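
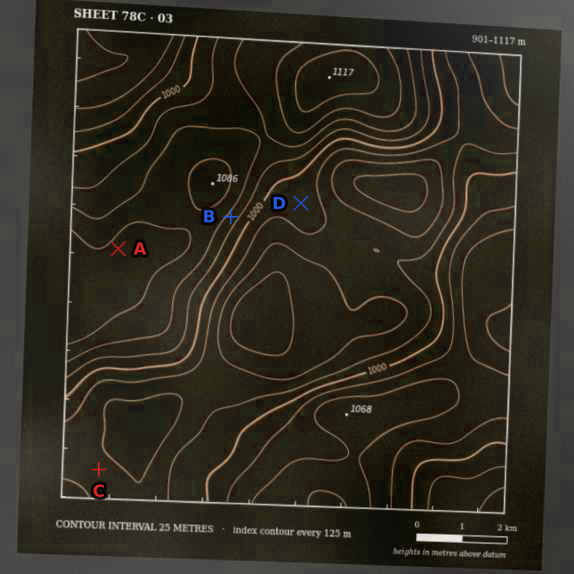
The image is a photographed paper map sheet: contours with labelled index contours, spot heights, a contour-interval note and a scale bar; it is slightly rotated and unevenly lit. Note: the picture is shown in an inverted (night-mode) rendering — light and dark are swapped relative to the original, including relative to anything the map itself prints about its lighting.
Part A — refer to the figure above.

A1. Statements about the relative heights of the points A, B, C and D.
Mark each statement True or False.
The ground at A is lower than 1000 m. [False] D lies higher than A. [False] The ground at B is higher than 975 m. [True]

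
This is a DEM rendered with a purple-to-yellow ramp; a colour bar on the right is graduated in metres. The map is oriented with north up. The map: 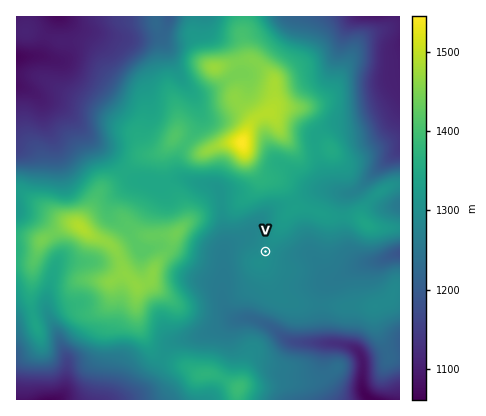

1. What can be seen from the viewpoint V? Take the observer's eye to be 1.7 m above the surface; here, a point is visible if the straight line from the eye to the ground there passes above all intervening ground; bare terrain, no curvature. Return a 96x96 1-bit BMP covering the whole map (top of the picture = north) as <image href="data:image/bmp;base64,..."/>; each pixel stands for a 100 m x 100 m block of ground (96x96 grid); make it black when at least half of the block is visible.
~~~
<image width="96" height="96" href="data:image/bmp;base64,Qk2+BAAAAAAAAD4AAAAoAAAAYAAAAGAAAAABAAEAAAAAAIAEAAATCwAAEwsAAAIAAAAAAAAA////AAAAAAAAAAAAAAAAAAAAAAAAAAAAAAAAAAAAAAAAAAAAAAAAAAAAAAAAAAAAAAAB/AAAAAAAAAAAAAAH/AAAAAAAAAAAAAAP+AAAAAAAAAAAAAB/+AAAAAAAAAAAAA//8AAAAAAAAAAAAB//4AAAAAAAAAAAAH/4AAAAAAAAAAAAAf/gAAAAAAAAAAAAH/8AAAAAAAAAAAAAD+AAAAAAAAAAAAAAAwAAAAAAAAAAAAAAAAAAAAAAAAAAAAAAAAAAAAAAAAAAAAAAAAAAAAAAAAAAAAAAAAAAAAAAAAAAAAAAAAAAAAAAAAAAAAAAAAAAAAAAAAAAAAAAABgAAAAAAQAAAAAAADwAAAAAA4AAAAAAAHwAAAAH74AAAAAAAHwAAAAP/8AAAAAAAfwAAAAP//wAAAAAA/wAAAAH//wAAAAAD/wAAAAB//4AAAAAH/gAAAAAf/4AAAAAH/gAAAAAP/4AAAAAP/gAAAAAB/4AAAAAP/wAAAAAAH8AAAAAH/4AAAAAAA8AAAAAH/8AAAAAAAcAAAAAH/8AAAAAAAAAAAAAD/+ABAAAAAAAAAAAB//AHgAAAAAAAAAAA//gPgAAAAAAAAAAAf/wPwAAAAAAAAAAAP//54AAA4AAAAAAAP//4+ADD4AAAAAAAP//8+APH8AAAAAAAH//8eAfH4AAAAAAAH//8eA/P4AAAAAAAD//+eB/PwAAAAAAAB//+eB+PgAAAAAAAA///8D8HAAAAAAAAAfz/4DwDAAAAAAAAAPj/4AAAAAAAAAAAAHh/8AAAAAAAAAAAAHAf+AAAAAAAAAAAACAP+AAAAAAAAAAAAAAH/AAAAAAAAAAAAAAH/gAAAAAAAAAAAAAH+AAAAAAAAAAAAAAeAAAAAAAAAAAAAgB+AAAAAAAAAAAADwD+AAAAAAAAAAAAP+P+AAAAAAAAAAAB///+AAAAAAAAAAAH////AAAAAAAAAAAH4f//AAAAAAAAAAADwP//AYAAAAAAAAABwD//BwAAAAAAAAAAwAeHvwAAAAAAAAAAAAAD/gAAAAAAAAAAAAAD/AAAAAAAAAAAAAAD+AAAAAAAAAAAAAAD8AAAAAAAAAAAAAAD4AAAAAAAAAAAAAABwAAAAAAAAAAAAAAAgAAAAAAAAAAAAAAAAAAAAAAAAAAAAAAAAAAAAAAAAAAAAAAAAAAAAAAAAAAAAAAAAAAAAAAAAAAAAAAAAAAAAAAAAAAAAAAAAAAAAAAAAAAAAAAAAAAAAAAAAAAAAAAAAAAAAAAAAAAAAAAAAAAAAAAAAAAAAAAAAAAAAAAAAAAAAAAAAAAAAAAAAAAAAAAAAAAAAAAAAAAAAAAAAAAAAAAAAAAAAAAAAAAAAAAAAAAAAAAAAAAAAAAAAAAAAAAAAAAAAAAAAAAAAAAAAAAAAAAAAAAAAAAAAAAAAAAAAAAAAAAAAAAAAAAAAAAAAAAAAAAAAAAAAAAAAAAAAAAAAAAAAAAAAAAAAAAAAAAAAAAAAAAAAAAAAAAAAAAAAAAAAAAAAAAAAAAAAAAAAAAAAA="/>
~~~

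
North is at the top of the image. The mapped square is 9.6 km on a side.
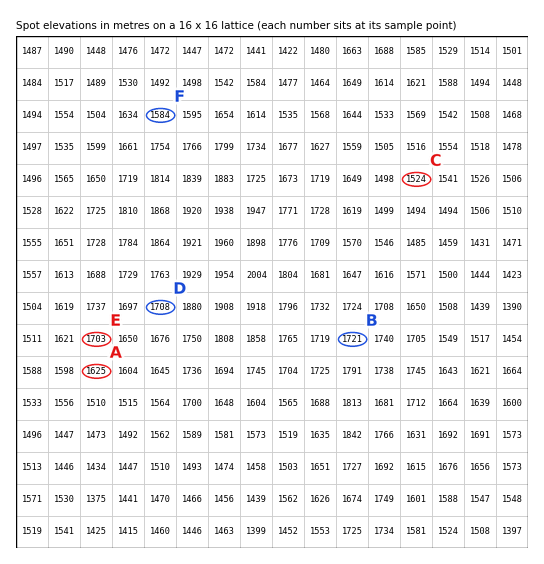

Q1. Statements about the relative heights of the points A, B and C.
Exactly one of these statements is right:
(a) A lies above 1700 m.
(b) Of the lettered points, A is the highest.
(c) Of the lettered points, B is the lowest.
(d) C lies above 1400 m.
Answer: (d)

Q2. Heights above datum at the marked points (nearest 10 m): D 1710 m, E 1700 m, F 1580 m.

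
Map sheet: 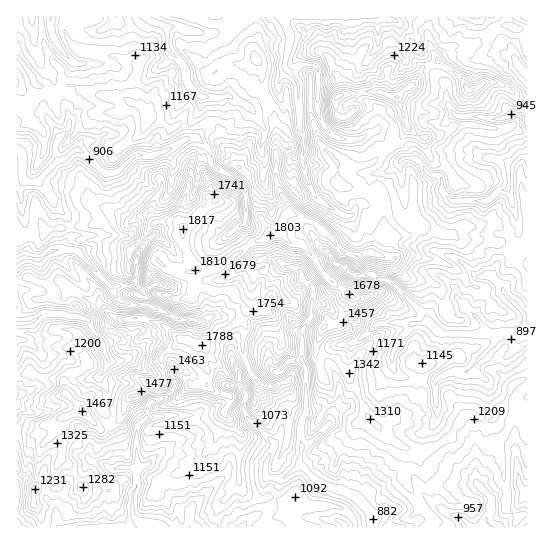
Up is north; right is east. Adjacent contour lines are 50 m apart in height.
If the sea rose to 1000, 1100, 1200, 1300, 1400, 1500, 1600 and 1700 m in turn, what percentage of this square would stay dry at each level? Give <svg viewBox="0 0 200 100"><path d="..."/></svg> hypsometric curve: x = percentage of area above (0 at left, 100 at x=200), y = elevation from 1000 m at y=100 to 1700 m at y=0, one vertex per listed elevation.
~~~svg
<svg viewBox="0 0 200 100"><path d="M168 100l-46-14-46-15-26-14-18-14-10-14-8-15-7-14"/></svg>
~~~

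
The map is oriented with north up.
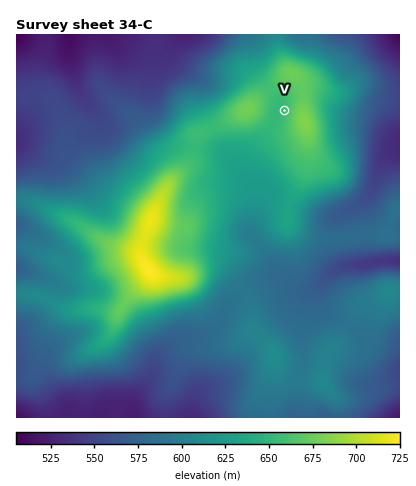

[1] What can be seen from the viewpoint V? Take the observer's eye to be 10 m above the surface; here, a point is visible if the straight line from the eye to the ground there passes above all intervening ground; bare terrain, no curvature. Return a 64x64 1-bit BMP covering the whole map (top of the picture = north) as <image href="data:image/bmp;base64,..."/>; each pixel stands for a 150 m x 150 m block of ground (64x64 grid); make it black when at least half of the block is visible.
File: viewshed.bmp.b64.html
<image width="64" height="64" href="data:image/bmp;base64,Qk0+AgAAAAAAAD4AAAAoAAAAQAAAAEAAAAABAAEAAAAAAAACAAATCwAAEwsAAAIAAAAAAAAA////AAAAAAAAAAAAAAAAAAAAAAAAAAAAAAAAAAIAAAAAAAAAAQAAAAAAAAABAAAAAAAAAAAAAAAAAAAAAAAAAAAAAAAAAAAAAAAAAAAAAAAAAAAAAAwAAAAAAAAAeAAAAAAAAYB4AAAAAAAA+PAAAAAAAAB88AAAAAAAAH/gAAAAAAAAP8AAAAAAAAA/gAAAAAAAAB+AAAAAAAAAHwAAAAAAAAAPAAAAAAAAAA4AAAAAAAAABgAAAAAAAAEEAAAAAAAA/4AAAAAAAAP/wAAAAAAAA//gAAAAAAAH//4AAAAAAAf//gAAAAAAB8/+AAAAAAAH5/wAAAAAAAHn+AAAAAAAAf/4AAAAAAAB//gAAAAAAAH/+AAAAAAAAf/4AAAAAAAB//4AAAAAAAD//gAAAAAAAP/+AAAAAAAAf/4AAAAAAAB//gAAAAAAAH/+AAAAAAAAf/wAAAAAAAA//AAAAAAAAB/4AAAAAAAABwAAAAAAAAAAAAAAAAAAAAAAeAAAAAAAAAD8AAAAAAAAAf4AAAAAAAAB/gAAAAAAAAH+AAAAAAAAAf4AAAAAAAAB/gAAAAAAAAD+AAAAAAAAAH8AAAAAAAAAPwAAAAAAAAAeAAAAAAAAAAAAAAAAAAAAAAAAAAAAAAAAAAAAAAAAAAAAAAAAAAAAAAAAAAAAAAAAAAAAAAAAAAAAAA=="/>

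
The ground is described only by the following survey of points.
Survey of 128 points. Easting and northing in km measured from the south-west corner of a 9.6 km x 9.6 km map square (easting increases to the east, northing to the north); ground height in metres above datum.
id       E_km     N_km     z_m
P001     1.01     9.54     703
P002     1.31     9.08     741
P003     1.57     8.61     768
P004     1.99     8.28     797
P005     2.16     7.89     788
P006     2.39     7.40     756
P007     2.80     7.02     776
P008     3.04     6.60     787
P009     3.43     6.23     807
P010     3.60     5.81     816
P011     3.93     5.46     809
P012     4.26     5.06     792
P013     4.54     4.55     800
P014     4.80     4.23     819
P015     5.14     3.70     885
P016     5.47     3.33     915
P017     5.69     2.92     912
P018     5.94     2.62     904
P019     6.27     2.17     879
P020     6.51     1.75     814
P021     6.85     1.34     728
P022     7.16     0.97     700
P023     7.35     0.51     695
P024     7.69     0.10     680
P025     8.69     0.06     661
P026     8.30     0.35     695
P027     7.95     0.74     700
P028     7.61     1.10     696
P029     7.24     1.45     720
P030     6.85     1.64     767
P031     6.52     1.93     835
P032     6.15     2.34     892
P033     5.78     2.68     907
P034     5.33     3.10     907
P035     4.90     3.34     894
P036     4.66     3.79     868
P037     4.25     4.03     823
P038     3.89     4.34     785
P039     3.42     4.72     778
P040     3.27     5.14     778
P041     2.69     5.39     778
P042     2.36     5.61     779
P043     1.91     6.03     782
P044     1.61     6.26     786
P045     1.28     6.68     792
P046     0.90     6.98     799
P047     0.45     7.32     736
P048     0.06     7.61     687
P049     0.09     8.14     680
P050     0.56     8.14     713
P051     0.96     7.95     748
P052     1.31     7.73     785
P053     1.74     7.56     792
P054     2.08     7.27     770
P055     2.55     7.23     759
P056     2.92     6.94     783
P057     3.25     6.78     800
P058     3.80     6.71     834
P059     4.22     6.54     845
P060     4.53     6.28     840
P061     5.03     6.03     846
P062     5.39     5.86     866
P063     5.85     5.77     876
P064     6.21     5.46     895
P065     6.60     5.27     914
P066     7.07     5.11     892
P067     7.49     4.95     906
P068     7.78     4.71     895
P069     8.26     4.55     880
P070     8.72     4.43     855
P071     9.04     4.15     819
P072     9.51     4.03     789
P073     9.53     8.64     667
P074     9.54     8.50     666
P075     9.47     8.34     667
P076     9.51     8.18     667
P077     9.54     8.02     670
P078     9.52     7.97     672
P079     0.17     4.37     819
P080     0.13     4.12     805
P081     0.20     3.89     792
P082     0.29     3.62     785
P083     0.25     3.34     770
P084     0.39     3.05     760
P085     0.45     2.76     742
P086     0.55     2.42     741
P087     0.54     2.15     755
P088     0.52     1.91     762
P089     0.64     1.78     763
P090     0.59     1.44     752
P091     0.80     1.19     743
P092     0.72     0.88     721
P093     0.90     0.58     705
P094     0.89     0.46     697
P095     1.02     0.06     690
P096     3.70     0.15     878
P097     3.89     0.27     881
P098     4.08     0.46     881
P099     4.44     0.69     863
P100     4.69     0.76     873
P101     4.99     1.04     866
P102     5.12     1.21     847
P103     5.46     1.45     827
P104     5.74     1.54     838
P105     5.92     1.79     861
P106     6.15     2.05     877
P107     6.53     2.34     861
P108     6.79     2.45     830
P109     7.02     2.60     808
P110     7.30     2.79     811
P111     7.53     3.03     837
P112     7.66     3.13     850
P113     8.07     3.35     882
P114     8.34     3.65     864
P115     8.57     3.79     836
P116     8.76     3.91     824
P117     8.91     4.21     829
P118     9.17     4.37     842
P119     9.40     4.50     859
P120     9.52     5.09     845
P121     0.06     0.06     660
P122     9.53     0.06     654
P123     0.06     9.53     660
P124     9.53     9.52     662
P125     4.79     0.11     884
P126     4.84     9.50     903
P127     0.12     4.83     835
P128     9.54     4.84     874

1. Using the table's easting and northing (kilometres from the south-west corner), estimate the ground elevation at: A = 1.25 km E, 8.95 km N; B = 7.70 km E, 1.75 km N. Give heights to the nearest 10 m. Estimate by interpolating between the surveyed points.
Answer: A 740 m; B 730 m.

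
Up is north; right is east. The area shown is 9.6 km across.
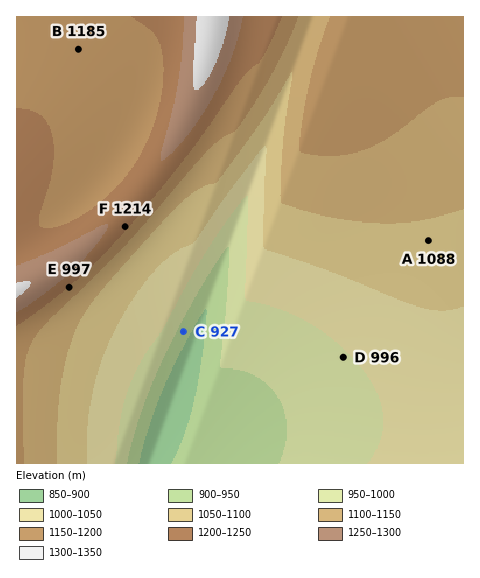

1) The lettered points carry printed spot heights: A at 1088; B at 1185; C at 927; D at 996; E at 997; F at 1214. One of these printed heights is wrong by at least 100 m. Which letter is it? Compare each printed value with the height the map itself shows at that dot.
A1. E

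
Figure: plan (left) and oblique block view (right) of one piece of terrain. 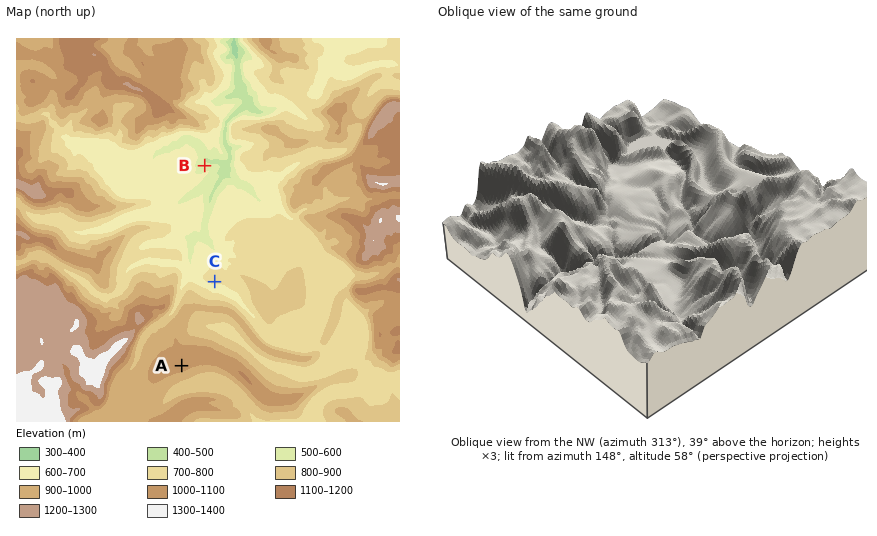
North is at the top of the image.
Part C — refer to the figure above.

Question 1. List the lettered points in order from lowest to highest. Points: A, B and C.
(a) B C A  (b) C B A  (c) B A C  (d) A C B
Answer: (a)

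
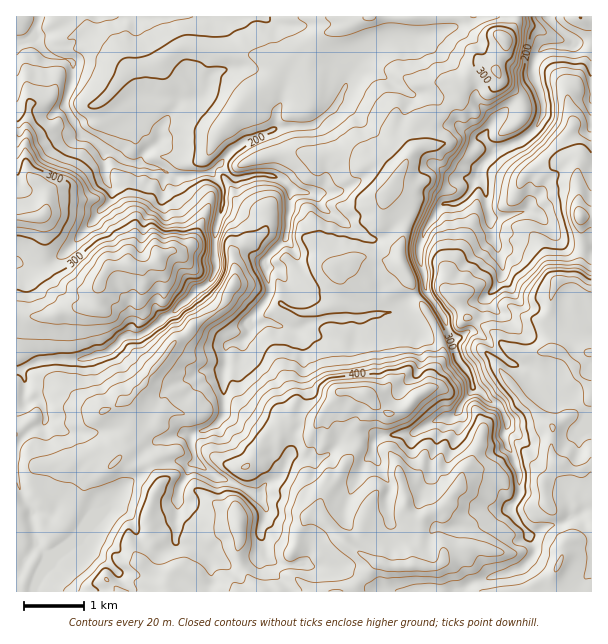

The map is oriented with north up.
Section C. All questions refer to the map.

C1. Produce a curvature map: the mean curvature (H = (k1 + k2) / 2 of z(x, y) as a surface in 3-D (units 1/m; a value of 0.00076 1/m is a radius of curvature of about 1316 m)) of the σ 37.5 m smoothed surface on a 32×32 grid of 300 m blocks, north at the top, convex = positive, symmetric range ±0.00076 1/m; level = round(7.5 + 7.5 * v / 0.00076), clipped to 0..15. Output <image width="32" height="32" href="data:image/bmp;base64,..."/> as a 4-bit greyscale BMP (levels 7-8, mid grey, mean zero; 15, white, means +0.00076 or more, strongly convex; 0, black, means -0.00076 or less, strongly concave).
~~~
<image width="32" height="32" href="data:image/bmp;base64,Qk12AgAAAAAAAHYAAAAoAAAAIAAAACAAAAABAAQAAAAAAAACAAATCwAAEwsAABAAAAAAAAAAAAAAABEREQAiIiIAMzMzAERERABVVVUAZmZmAHd3dwCIiIgAmZmZAKqqqgC7u7sAzMzMAN3d3QDu7u4A////AHd4qHeHeImJiIdENVVomHd3dmeYmmWVZlZazMuZZTmXh3dZp1Z2w3x3t1ZpmslYt3iXZ5p4d+Jqemh3hld5RHd3eHVcZnn0WqhqaoqWYct2WHhlXGfIQnmZWmtXqIZpeHiHmGfWIslIendMdqmXeXh5mYmIhayadVW0mJhqcLqXZ3Z4hmKGeoWYdkJ5XJNqV5V4lniZgninqHfLIivwm5dWiamWiLSYq1t6isZdCbZoeZhpqWeUZ3hv7ra/4I93eFVleWyHhXaXVEZ9bAP1Z4eIiEC46GRolndlVUsPfJqId3eHAM6EVmVph3dLM8VYd6qqunkH/WSql3d2wMppiXdniKh34C+nhmd4hlrINrtoZni3iLZG9Wh6h2wOiYVv62c2u7qtQqGHqZmPDpdWWDVYcZeczaisNqiFbwyYOIcprJcouRTAeKWmOYpFixiTXnqZdcVG8LvjiLmX8CtbN4pqzFN4Z9ZagVVIqLiUW4aIqWZZRVZD00mXh3tnRHnZeLJoRJeGxE26qYh4rKkibJqlg3mId5tyNUeXh3iSiwe1ZVaXeHh5mnqFd5iZjBfQx4pbmHd3Z5h4l2iWV5XUsMV3pImIh3d4h4dnaamXzQnYhmSJiZeIeIeHd4h3eqwJd1aoeHeJmIiIl2ZmZoefJUWmiHdmZ2ZnZ4mqiZh1iXV7"/>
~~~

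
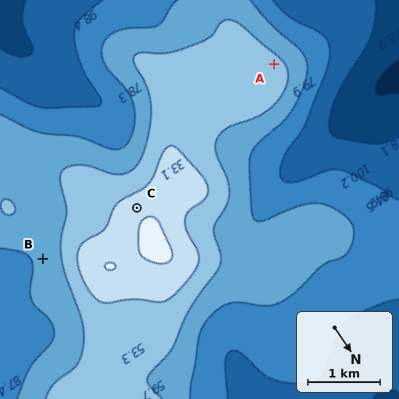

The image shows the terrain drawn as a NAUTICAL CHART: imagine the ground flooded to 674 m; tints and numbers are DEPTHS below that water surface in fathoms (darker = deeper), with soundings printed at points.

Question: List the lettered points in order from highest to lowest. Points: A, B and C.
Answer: C A B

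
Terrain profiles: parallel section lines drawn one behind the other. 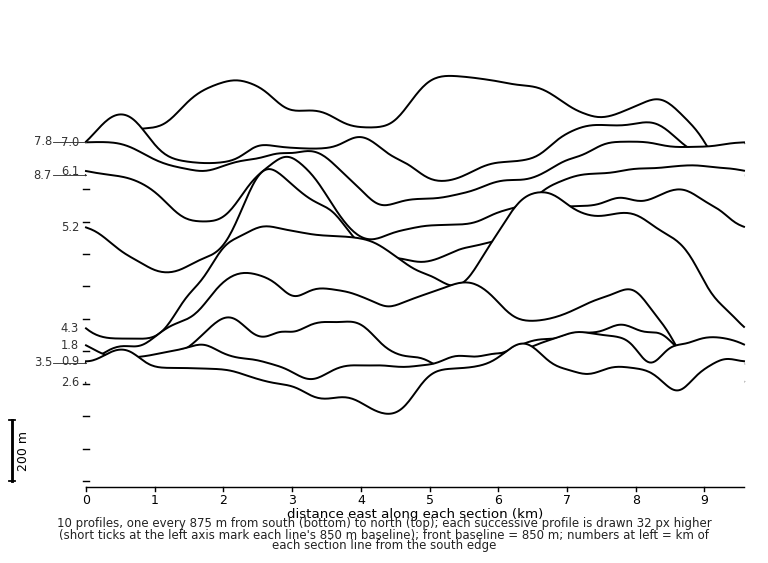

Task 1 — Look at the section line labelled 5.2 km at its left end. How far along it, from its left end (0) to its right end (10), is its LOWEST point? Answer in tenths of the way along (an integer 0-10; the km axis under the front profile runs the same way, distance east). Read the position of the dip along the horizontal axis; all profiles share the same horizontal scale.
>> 1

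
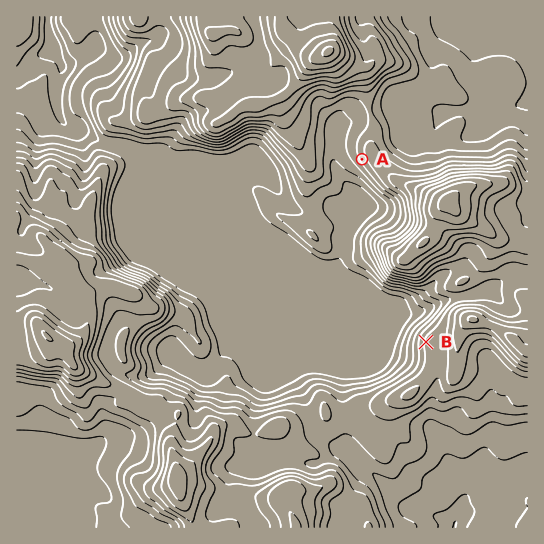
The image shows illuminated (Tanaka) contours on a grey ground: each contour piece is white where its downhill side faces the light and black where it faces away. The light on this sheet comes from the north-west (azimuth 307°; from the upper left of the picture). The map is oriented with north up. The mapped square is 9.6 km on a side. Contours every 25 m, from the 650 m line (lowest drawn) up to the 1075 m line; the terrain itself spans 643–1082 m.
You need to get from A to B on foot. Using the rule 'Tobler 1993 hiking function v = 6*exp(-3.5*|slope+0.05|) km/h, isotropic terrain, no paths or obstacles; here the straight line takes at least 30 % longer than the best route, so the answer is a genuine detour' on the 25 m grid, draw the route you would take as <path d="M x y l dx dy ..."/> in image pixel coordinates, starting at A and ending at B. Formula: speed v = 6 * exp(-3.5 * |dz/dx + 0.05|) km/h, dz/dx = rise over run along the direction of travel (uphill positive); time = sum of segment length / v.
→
<path d="M362 159l0 4 20 40 0 4-16 32 0 12 13 27 7 7 21 10 3 3 11 20 0 15 4 8 1 1"/>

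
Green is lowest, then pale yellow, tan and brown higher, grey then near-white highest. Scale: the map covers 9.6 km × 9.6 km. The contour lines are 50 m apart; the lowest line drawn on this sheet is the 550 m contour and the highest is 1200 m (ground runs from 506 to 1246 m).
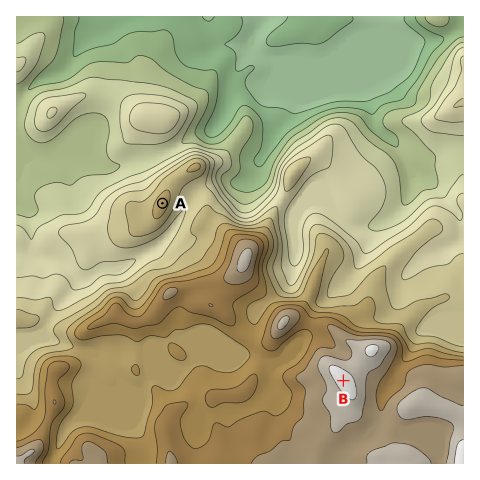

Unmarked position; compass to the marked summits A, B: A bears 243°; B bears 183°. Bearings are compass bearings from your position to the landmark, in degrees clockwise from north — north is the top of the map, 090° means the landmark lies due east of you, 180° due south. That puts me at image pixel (358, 104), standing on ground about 560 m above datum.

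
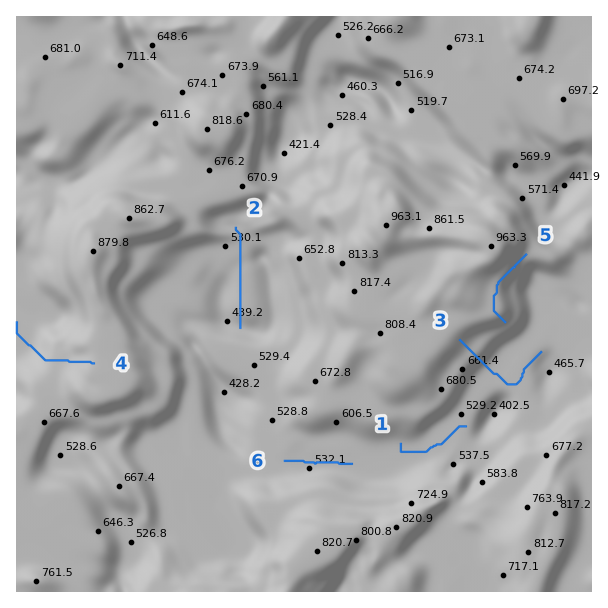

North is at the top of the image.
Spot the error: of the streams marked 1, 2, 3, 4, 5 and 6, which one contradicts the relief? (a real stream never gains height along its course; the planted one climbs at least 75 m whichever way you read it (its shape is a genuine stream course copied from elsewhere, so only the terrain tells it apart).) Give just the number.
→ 5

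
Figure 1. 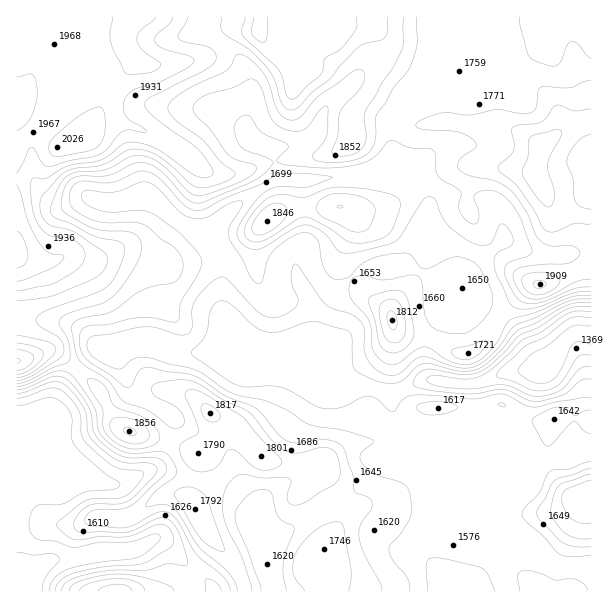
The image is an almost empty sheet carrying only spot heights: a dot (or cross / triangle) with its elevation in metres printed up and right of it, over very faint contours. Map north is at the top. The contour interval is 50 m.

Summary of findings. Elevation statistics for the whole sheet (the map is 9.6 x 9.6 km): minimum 1330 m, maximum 2050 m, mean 1710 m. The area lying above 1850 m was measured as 16.3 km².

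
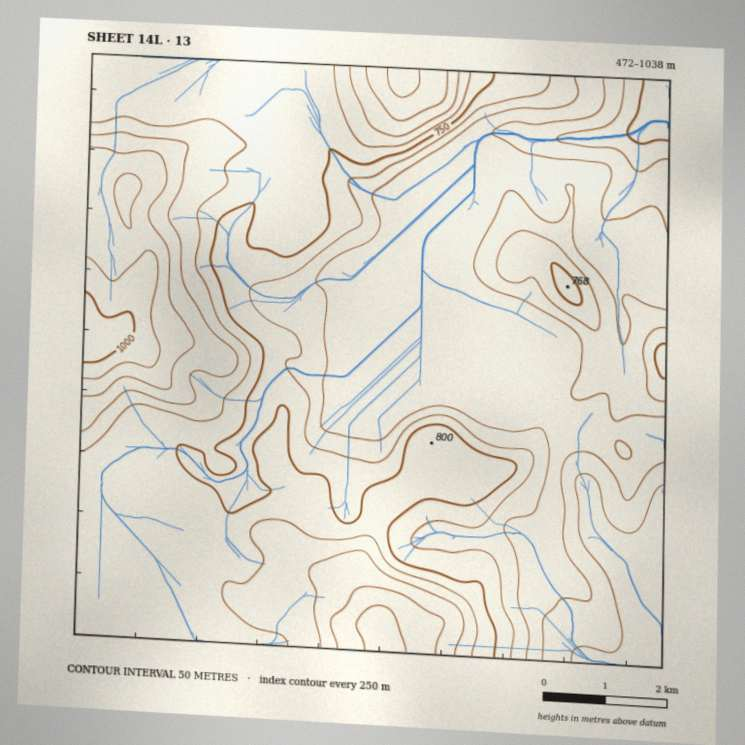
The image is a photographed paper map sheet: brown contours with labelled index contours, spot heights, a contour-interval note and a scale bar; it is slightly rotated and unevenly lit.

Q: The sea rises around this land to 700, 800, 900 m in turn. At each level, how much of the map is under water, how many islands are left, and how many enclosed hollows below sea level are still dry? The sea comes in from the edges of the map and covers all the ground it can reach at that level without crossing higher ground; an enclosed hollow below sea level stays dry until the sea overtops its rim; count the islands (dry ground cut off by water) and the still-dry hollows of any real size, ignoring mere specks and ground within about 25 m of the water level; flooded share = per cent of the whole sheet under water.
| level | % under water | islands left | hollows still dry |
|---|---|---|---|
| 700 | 43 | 1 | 0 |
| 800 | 79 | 0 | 0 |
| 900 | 92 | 0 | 0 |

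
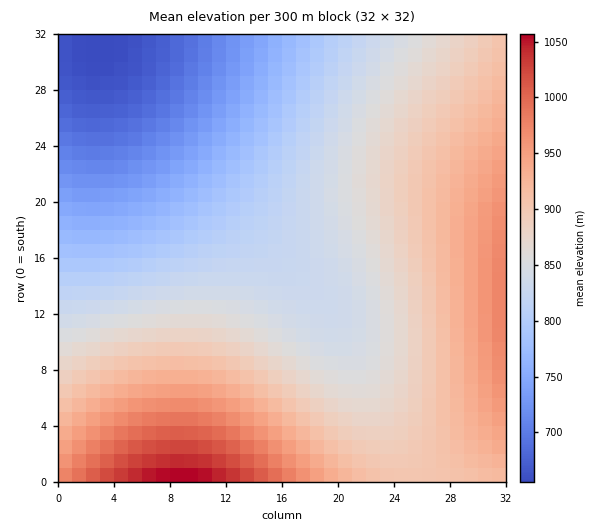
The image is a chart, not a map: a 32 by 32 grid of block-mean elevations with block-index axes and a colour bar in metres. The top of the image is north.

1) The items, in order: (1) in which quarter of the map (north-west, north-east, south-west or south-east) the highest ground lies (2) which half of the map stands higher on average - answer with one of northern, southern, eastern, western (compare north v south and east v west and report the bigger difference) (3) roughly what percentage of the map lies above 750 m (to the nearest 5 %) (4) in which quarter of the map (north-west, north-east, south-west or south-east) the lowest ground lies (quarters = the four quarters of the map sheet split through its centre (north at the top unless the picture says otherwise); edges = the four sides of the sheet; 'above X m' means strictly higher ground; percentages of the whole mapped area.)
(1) The highest point lies in the south-west quarter of the map.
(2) Taken as a whole, the southern half is higher than the northern.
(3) Ground above 750 m makes up about 85 % of the sheet.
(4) The lowest point lies in the north-west quarter of the map.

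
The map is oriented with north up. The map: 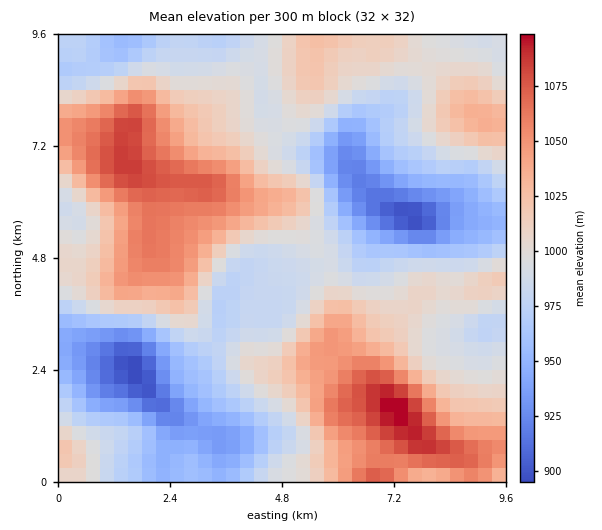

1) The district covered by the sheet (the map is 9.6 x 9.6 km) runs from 895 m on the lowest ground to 1100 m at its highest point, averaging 1000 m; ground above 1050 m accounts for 14.6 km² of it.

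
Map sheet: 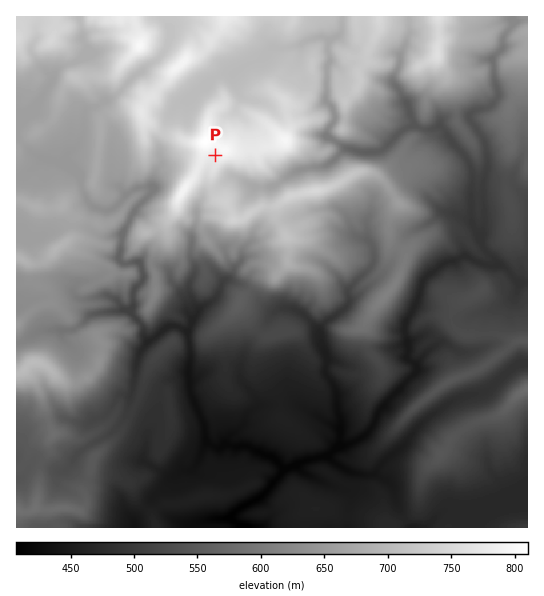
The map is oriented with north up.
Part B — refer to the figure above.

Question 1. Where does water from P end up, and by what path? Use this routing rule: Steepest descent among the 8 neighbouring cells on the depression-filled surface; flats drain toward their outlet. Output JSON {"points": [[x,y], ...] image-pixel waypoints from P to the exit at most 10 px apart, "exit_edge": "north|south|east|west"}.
{"points": [[215, 155], [210, 166], [207, 177], [206, 187], [202, 198], [198, 209], [197, 219], [193, 230], [193, 241], [191, 251], [194, 262], [195, 273], [190, 283], [190, 294], [195, 305], [195, 315], [191, 325], [189, 335], [190, 346], [190, 357], [189, 367], [189, 378], [190, 389], [193, 399], [198, 410], [202, 421], [205, 431], [209, 442], [219, 449], [230, 445], [241, 446], [251, 449], [262, 454], [273, 458], [282, 469], [277, 479], [267, 490], [257, 499], [246, 505], [235, 511], [235, 522], [239, 527]], "exit_edge": "south"}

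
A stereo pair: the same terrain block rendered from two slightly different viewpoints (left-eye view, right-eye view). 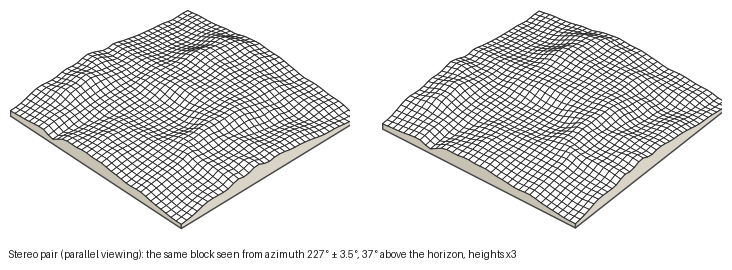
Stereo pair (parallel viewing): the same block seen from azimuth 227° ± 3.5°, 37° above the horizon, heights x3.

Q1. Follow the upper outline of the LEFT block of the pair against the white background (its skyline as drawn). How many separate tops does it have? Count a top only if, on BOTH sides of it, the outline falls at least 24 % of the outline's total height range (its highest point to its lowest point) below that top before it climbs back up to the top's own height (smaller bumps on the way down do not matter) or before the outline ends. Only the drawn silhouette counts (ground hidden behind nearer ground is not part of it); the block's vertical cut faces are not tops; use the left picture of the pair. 6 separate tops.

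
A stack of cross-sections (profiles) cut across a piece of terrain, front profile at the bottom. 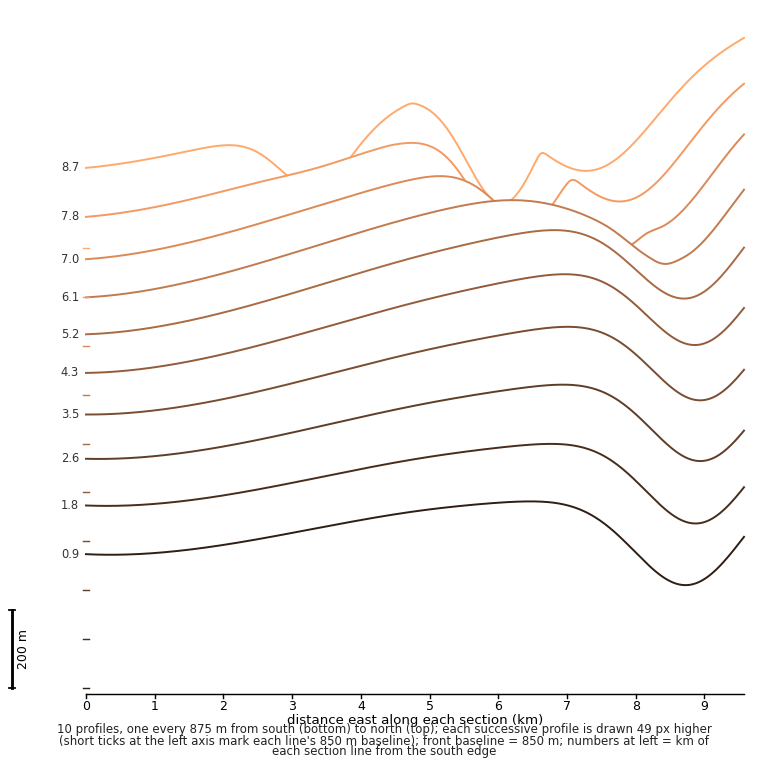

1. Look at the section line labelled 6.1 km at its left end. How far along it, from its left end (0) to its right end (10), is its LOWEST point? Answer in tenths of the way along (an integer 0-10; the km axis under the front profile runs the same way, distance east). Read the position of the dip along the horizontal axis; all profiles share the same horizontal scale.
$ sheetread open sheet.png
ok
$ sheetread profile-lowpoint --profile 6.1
0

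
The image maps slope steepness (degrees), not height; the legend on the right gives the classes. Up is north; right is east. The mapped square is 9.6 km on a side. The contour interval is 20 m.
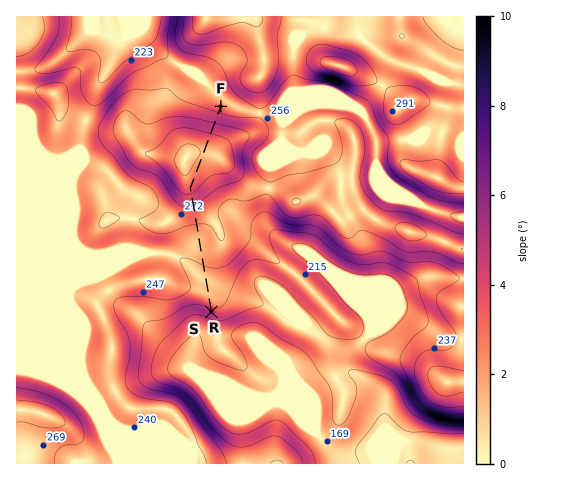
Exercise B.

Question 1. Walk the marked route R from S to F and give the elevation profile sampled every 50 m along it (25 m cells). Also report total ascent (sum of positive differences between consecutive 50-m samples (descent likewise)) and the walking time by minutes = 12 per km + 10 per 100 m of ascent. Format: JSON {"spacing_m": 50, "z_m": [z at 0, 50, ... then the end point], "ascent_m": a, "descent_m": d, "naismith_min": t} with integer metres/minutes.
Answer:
{"spacing_m": 50, "z_m": [214, 217, 221, 224, 226, 228, 230, 231, 232, 232, 232, 232, 232, 233, 233, 234, 235, 236, 237, 238, 240, 241, 243, 244, 245, 246, 247, 247, 247, 248, 248, 249, 249, 250, 252, 253, 255, 257, 260, 262, 265, 268, 270, 273, 276, 279, 282, 285, 288, 291, 295, 298, 302, 305, 308, 310, 311, 312, 313, 314, 314, 315, 315, 315, 316, 317, 317, 318, 318, 319, 319, 318, 317, 316, 314, 312, 309, 306, 302, 299, 295, 291, 287, 282, 278, 273, 269, 265, 261, 257, 254, 252, 251], "ascent_m": 105, "descent_m": 67, "naismith_min": 65}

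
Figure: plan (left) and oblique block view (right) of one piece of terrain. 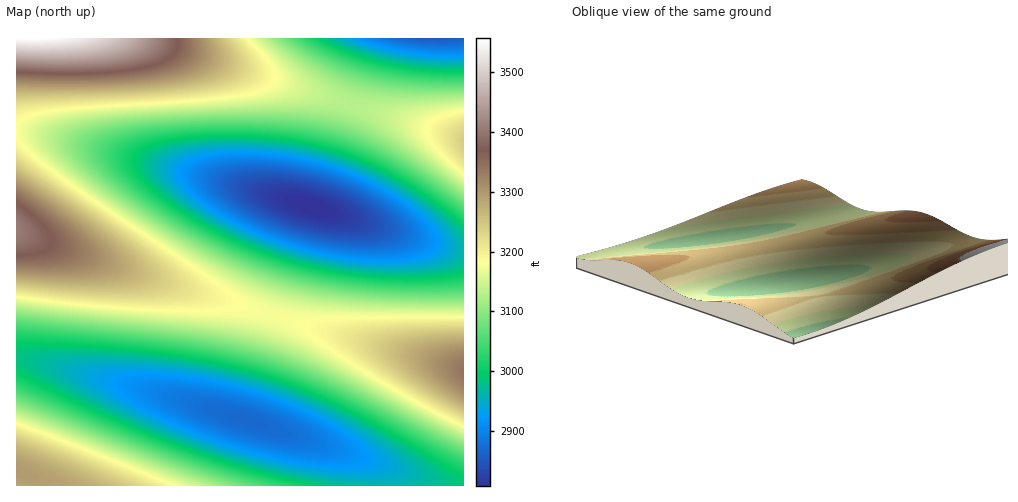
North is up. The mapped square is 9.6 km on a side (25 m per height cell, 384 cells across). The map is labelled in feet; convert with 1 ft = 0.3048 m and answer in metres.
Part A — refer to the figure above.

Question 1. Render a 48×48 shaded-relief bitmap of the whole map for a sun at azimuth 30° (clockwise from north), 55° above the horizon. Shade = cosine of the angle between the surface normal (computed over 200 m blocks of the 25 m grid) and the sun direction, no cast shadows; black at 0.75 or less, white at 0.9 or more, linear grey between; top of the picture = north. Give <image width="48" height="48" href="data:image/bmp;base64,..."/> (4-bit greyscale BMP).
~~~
<image width="48" height="48" href="data:image/bmp;base64,Qk32BAAAAAAAAHYAAAAoAAAAMAAAADAAAAABAAQAAAAAAIAEAAATCwAAEwsAABAAAAAAAAAAAAAAABEREQAiIiIAMzMzAERERABVVVUAZmZmAHd3dwCIiIgAmZmZAKqqqgC7u7sAzMzMAN3d3QDu7u4A////AGd3iImZmaqqqru7u7u6qqqpmZmIh3d2ZneIiJmZqqqqu7u7u7qqqqqZmYiHd3ZmVYiJmZqqqqu7u7u7uqqqqZmYiHd3ZmVVRJmZqqqqu7u7u7uqqqqZmYiHd3ZmVVREQ5qqqqu7u7u7uqqqqZmYiId3ZmVVREQzM6qqq7u7u7qqqqqZmYiId3ZmVVRERDMzM6qru7u6qqqqqZmYiHd3ZmVVVERDMzMzM6qqqqqqqqmZmYiHd3ZmVVVERDMzMzMzM6qqqqqpmZmIiHd3ZmVVVERDMzMzMzMzM6qqqZmZmIiHd2ZmVVVEREMzMzMzMzMzRKmZmZiIh3d2ZmVVVEREMzMzMzMzM0RERZmYiId3dmZlVVREREMzMzMzMzREREVVVoiHd3ZmZlVVREREMzMzMzM0RERFVVVmZ3d3ZmZVVUREREMzMzMzRERERVVVZmZ3d2ZmVVVERERDMzMzM0REREVVVWZmd3eIiFVVREREQzMzMzM0RERFVVVmZnd3iIiJmUREREMzMzMzM0RERFVVZmZ3d4iIiZmZmkQzMzMzMzM0RERVVVZmZ3d4iImZmZqqqjMzMzMzM0RERVVWZmd3eIiJmZmaqqqqqjMzMzM0RERVVWZmd3iIiZmZmqqqqqqqqjMzMzRERVVWZnd3iIiZmZqqqqqqqqqqqjMzRERVVWZnd3iImZmaqqqqqqqqqqqqqTRERVVWZnd4iImZmqqqqqq7uqqqqqqZmURVVWZnd4iImZmqqqqru7u7qqqqqZmZiFVWZnd4iImZmqqqqru7u7uqqqqZmZiId2Znd4iImZmqqqq7u7u7uqqqqpmZiId3dnd4iImZmqqqq7u7u7uqqqqpmZiId3dmZYiImZmqqqqru7u7uqqqqpmZiId3ZmZVVImZmqqqqru7u7qqqqqZmZiId3ZmZVVERJmaqqqqq7u6qqqqqZmYiId3ZmZVVEREM6qqqqqqqqqqqqqZmYiId3ZmZVVEREMzM6qqqqqqqqqqmZmYiId3ZmZVVEREMzMzM6qqqqqqqpmZmIiHd3ZmVVVEREMzMzMzM6qqqqqZmZiIiHd2ZmVVVEREMzMzMzMzM6qqmZmYiIh3d2ZmVVVEREMzMzMzMzNERJmZmIiId3dmZlVVREREMzMzMzMzREREVZmIiHd3ZmZVVVREREMzMzMzM0RERFVVVoh3d2ZmVVVURERDMzMzMzNERERVVVZmZ3dmZlVVVEREQzMzMzMzNERERVVWZmd3eGZlVVREREMzMzMzMzREREVVVmZnd3iIiFVUREQzMzMzMzMzREREVVVmZnd3iIiZmUREMzMzMzMzMzREREVVVmZ3d4iImZmZqjMzMzMzMzMzNERFVVZmZ3eIiImZmaqqqjMzMzMzMzNERFVVZmZ3eIiJmZmqqqqqqjMzMzMzNERFVVZmd3eIiJmZqqqqqqqqqiIzMzNERFVVZmd3eIiZmZqqqqqqqqqqqjMzM0REVVZmd3iIiZmaqqqqqru6qqqqqjMzRERVVmZ3d4iJmZqqqqqru7u6qqqqmQ=="/>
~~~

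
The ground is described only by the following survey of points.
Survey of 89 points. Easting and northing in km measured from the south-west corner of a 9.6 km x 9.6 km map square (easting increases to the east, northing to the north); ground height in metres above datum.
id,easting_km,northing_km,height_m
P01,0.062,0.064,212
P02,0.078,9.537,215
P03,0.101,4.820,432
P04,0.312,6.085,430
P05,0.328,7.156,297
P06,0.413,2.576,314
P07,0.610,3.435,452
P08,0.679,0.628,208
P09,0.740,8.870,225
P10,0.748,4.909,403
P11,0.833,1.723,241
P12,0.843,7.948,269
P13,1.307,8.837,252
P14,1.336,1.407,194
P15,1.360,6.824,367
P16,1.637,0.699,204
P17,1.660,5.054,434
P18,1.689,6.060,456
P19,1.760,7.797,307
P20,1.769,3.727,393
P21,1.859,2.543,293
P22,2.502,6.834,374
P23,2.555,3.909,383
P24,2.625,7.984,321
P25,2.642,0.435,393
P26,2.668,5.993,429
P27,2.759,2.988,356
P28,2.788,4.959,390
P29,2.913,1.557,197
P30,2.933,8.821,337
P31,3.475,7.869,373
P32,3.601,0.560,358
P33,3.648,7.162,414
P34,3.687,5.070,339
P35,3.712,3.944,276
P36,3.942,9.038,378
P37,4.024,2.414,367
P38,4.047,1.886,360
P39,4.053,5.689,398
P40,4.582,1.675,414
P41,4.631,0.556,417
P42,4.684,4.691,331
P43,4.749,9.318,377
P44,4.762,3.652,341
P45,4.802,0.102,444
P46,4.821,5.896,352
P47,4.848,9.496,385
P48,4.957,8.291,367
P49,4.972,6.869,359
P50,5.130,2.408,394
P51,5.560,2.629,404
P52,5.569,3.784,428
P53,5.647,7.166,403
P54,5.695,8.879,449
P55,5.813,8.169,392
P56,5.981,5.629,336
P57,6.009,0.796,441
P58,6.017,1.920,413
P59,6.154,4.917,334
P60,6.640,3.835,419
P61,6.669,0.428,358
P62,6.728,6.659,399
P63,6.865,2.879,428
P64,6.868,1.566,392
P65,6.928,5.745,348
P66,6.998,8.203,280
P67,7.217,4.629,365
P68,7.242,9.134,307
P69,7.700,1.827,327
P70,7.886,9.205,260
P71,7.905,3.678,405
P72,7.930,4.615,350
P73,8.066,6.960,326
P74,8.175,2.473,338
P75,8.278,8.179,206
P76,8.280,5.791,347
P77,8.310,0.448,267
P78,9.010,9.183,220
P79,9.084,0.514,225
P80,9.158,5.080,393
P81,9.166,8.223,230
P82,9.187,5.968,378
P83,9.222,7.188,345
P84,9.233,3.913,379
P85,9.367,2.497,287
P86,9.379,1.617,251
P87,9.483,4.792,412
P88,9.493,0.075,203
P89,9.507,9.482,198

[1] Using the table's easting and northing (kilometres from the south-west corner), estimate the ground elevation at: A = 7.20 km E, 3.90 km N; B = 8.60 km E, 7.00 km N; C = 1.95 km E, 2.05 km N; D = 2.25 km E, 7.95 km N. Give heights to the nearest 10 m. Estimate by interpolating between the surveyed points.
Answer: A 390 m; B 320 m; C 240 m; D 320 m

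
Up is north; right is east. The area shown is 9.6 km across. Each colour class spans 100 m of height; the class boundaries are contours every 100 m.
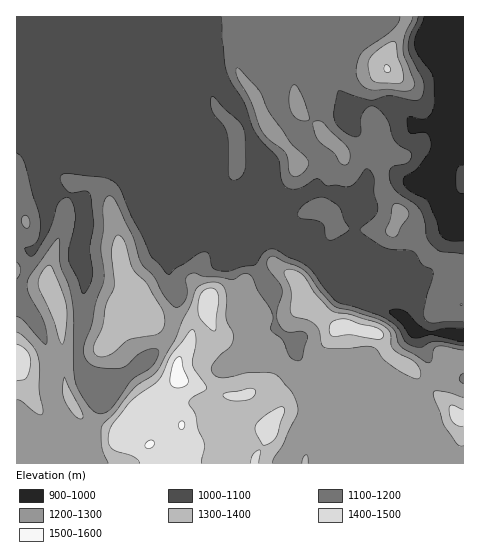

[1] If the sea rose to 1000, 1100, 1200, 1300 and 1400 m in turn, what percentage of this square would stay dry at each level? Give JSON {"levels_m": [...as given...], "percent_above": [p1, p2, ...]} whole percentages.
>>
{"levels_m": [1000, 1100, 1200, 1300, 1400], "percent_above": [95, 61, 39, 17, 5]}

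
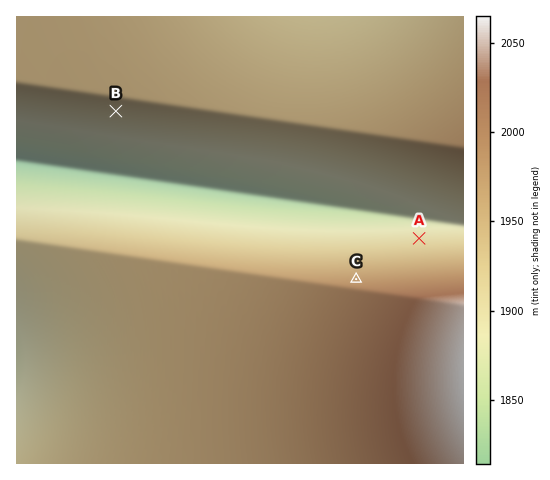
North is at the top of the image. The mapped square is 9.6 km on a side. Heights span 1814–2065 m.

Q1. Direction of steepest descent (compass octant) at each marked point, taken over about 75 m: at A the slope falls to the N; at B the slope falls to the S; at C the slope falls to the N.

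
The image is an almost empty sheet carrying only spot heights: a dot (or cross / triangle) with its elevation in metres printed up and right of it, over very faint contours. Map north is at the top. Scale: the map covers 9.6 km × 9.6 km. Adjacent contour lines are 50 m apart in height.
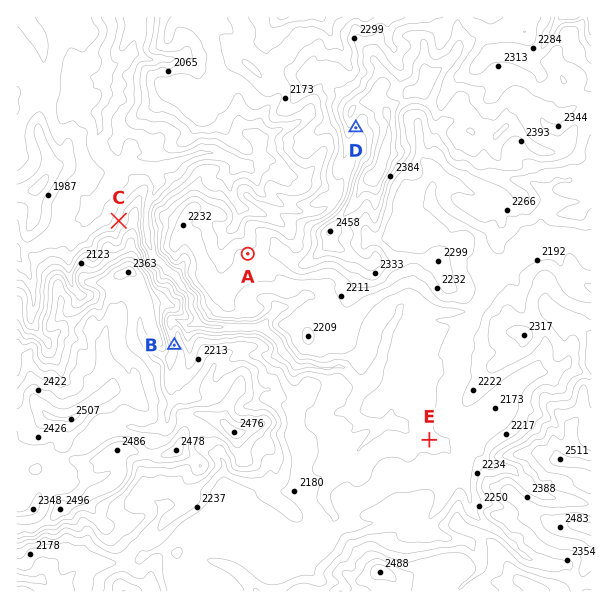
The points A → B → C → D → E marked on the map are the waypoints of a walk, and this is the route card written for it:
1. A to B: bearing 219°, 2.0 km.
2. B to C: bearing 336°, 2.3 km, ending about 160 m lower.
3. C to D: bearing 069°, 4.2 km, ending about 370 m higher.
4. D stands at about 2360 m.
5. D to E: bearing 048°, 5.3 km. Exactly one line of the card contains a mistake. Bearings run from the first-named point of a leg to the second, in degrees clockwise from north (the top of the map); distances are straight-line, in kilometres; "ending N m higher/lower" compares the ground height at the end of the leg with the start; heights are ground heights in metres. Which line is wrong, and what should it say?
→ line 5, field bearing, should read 167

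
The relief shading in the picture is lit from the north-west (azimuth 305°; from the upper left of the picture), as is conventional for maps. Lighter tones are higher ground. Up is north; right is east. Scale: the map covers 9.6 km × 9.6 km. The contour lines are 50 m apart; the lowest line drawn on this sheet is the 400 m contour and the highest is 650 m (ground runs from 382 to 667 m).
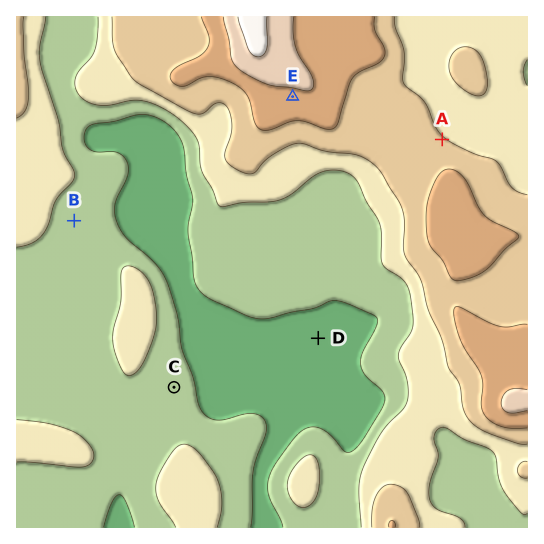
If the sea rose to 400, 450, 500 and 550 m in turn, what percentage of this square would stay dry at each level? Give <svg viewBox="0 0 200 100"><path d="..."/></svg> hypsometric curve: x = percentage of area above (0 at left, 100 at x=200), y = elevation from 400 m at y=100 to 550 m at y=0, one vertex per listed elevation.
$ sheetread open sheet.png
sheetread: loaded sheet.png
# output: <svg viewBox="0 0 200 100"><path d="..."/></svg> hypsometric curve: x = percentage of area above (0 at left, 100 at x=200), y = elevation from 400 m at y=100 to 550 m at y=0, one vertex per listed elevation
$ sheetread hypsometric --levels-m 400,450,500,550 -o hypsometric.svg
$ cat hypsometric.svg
<svg viewBox="0 0 200 100"><path d="M172 100l-73-33-47-34-31-33"/></svg>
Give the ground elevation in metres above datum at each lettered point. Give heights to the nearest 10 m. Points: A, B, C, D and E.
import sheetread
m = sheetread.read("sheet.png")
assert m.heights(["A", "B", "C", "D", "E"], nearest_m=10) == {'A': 500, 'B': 420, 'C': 430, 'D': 400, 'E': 590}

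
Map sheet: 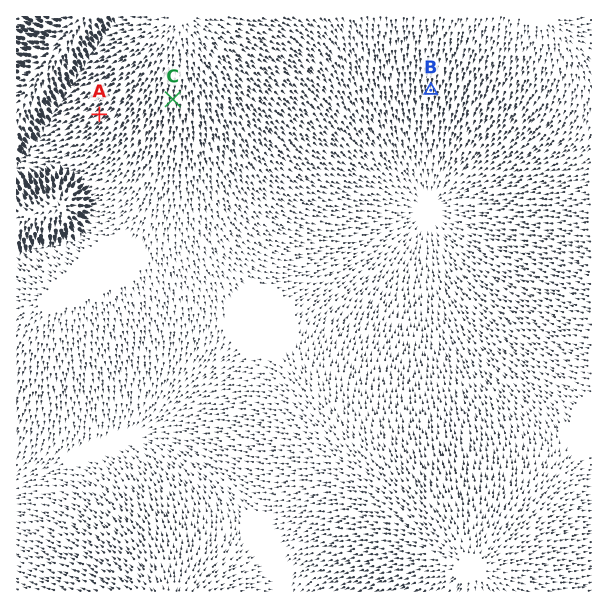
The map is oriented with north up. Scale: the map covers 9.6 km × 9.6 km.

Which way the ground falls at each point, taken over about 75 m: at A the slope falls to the SW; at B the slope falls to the S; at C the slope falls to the S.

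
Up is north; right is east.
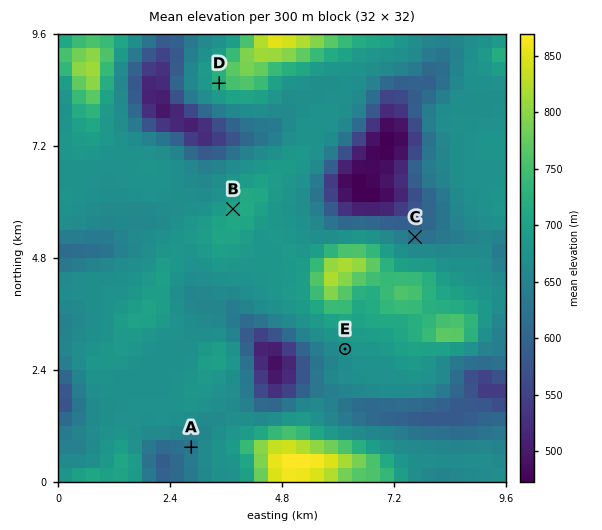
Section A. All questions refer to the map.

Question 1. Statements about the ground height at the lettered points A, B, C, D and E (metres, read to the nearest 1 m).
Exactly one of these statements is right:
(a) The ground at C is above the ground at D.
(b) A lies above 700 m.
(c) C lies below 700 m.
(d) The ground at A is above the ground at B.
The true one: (c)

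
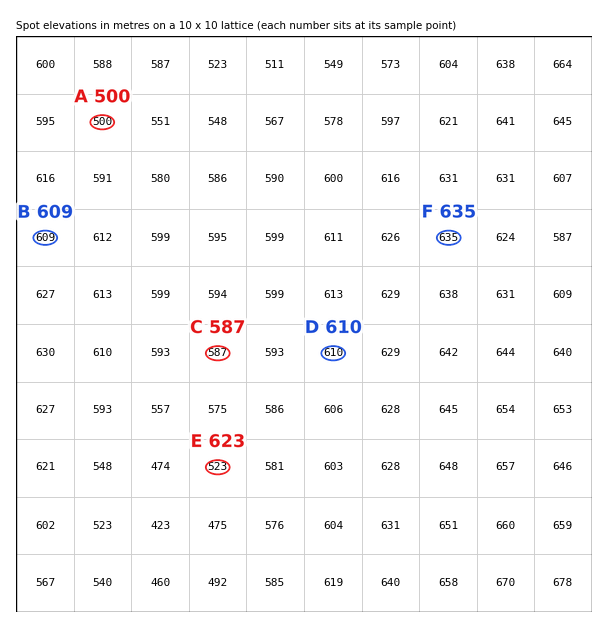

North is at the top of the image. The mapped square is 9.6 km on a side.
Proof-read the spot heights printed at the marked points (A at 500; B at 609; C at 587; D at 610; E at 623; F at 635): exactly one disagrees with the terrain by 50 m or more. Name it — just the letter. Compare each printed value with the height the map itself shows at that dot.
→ E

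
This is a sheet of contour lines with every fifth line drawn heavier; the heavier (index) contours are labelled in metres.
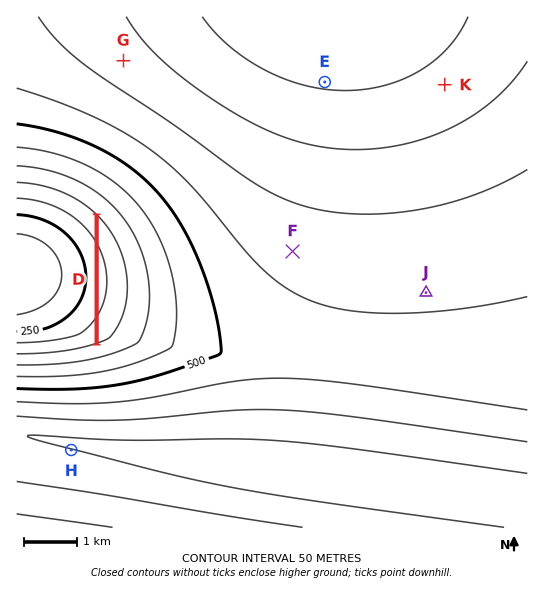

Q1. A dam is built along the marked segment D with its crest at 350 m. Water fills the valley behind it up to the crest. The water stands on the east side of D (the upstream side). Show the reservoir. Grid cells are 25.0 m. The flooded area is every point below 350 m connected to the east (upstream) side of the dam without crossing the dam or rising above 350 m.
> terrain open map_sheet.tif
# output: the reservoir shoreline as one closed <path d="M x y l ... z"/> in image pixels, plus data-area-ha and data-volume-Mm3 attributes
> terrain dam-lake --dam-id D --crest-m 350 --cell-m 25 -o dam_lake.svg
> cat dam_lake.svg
<path d="M99 217l0 126 10-4 7-9 9-21 2-19 1-1-1-4 0-14-6-20-9-18-13-16z" data-area-ha="91" data-volume-Mm3="24.81"/>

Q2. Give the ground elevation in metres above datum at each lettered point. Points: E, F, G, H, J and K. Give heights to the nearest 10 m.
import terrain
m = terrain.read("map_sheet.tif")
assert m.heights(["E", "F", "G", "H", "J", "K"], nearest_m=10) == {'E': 710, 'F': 570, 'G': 630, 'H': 650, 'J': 560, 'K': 680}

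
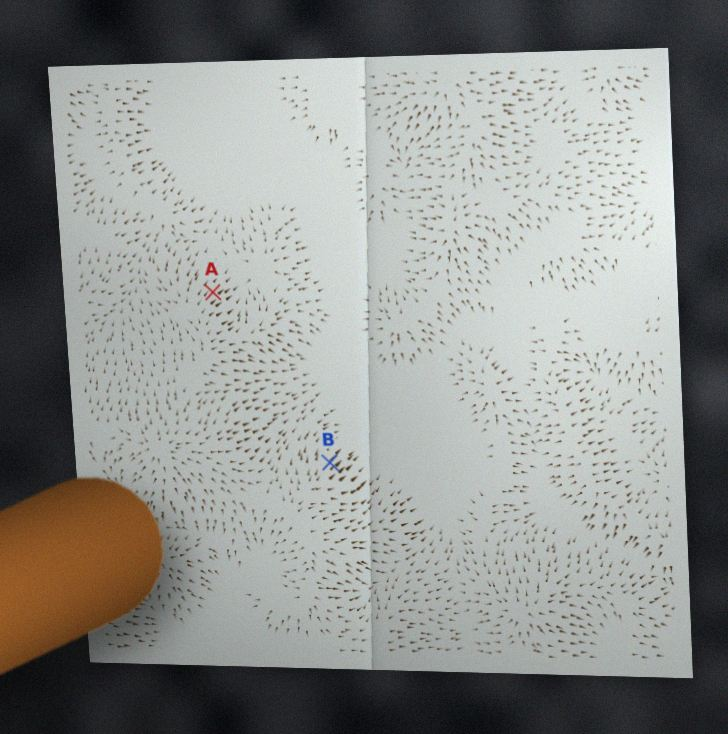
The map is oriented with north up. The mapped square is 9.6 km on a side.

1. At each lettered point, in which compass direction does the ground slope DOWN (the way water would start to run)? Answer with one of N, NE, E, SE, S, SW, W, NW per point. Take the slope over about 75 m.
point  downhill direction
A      NE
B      NE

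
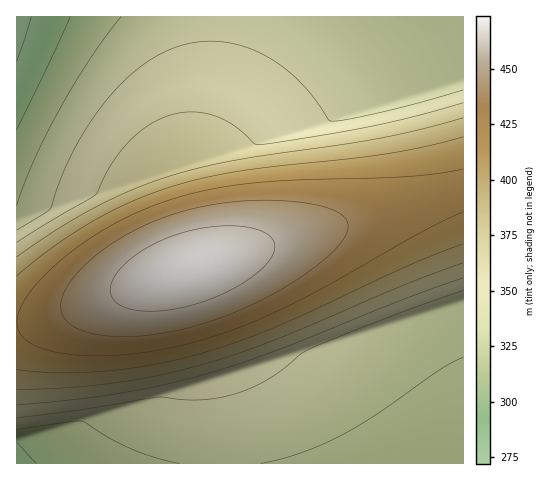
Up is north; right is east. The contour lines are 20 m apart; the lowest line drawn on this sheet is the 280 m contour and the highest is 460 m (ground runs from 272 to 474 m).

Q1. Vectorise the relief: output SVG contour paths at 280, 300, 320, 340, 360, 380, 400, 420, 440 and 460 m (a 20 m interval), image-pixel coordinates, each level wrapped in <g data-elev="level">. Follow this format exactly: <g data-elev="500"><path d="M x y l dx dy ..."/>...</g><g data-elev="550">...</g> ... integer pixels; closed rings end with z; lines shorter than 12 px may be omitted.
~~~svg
<g data-elev="280"><path d="M31 17l-14 44"/></g><g data-elev="300"><path d="M17 442l19 21"/><path d="M70 17l-53 113"/></g><g data-elev="320"><path d="M261 463l40-10 41-18 36-22 62-43 23-13"/><path d="M17 430l55-9 11 0 25 16 22 11 24 9 25 6"/><path d="M121 17l-31 42-30 50-26 51-17 46"/></g><g data-elev="340"><path d="M17 418l68-9 70-12 44 3 17-2 16-3 18-7 17-8 17-11 17-15 11-6 83-33 68-24"/><path d="M463 90l-75 21-40 8-16 2-4-2-14-21-16-18-18-15-18-11-20-8-21-4-21 0-20 4-18 7-16 10-16 13-17 16-19 25-18 29-14 29-11 33-7 6-27 16"/></g><g data-elev="360"><path d="M17 405l56-5 46-7 43-8 42-11 69-22 127-51 63-23"/><path d="M463 103l-45 13-44 10-114 19-6-1-19-18-21-11-22-3-23 3-22 11-20 17-16 22-16 30-78 47"/></g><g data-elev="380"><path d="M17 389l50-1 47-5 45-8 44-11 69-23 131-55 60-23"/><path d="M463 118l-77 19-149 23-35 7-31 9-38 13-37 18-38 22-41 28"/></g><g data-elev="400"><path d="M17 369l42 4 46-2 48-6 47-11 36-12 37-14 132-61 58-23"/><path d="M463 137l-38 10-40 7-153 18-31 7-29 8-42 15-38 20-38 24-37 30"/></g><g data-elev="420"><path d="M463 169l-26 5-31 3-111 3-46 3-47 8-42 12-28 12-27 14-25 16-22 18-20 20-14 17-6 15 0 13 6 10 11 8 17 5 23 4 27 1 29-2 29-4 30-7 46-14 48-21 45-23 92-53 42-20"/></g><g data-elev="440"><path d="M111 336l34 0 37-7 38-11 37-16 39-22 33-24 10-11 6-9 3-8-1-7-4-5-7-5-18-6-30-4-33-1-32 3-29 5-28 9-27 11-28 16-24 19-17 18-8 18-1 7 1 7 3 6 6 6 17 7z"/></g><g data-elev="460"><path d="M138 311l21 0 24-4 25-7 24-10 20-13 15-13 7-13 1-6-2-4-7-7-10-5-14-3-18 0-36 5-19 6-15 7-16 9-13 11-9 10-5 11 0 9 5 8 9 6z"/></g>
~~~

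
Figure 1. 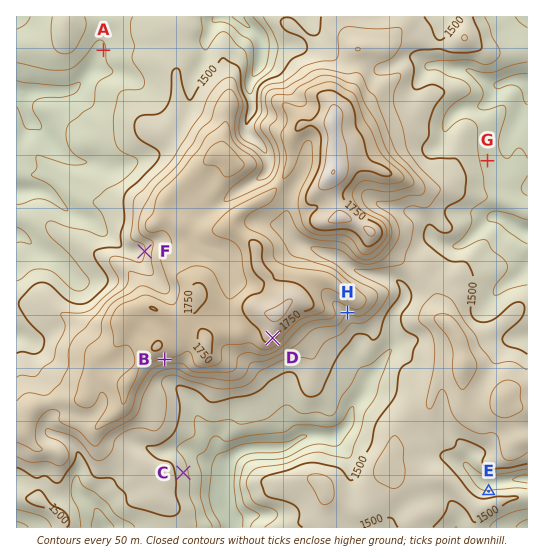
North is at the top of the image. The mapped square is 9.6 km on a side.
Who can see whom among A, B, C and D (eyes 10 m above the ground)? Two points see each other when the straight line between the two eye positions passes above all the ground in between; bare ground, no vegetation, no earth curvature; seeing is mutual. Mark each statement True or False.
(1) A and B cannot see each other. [True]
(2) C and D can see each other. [True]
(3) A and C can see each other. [False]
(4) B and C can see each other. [True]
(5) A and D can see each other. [False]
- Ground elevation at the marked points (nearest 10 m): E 1460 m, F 1550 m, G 1430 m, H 1610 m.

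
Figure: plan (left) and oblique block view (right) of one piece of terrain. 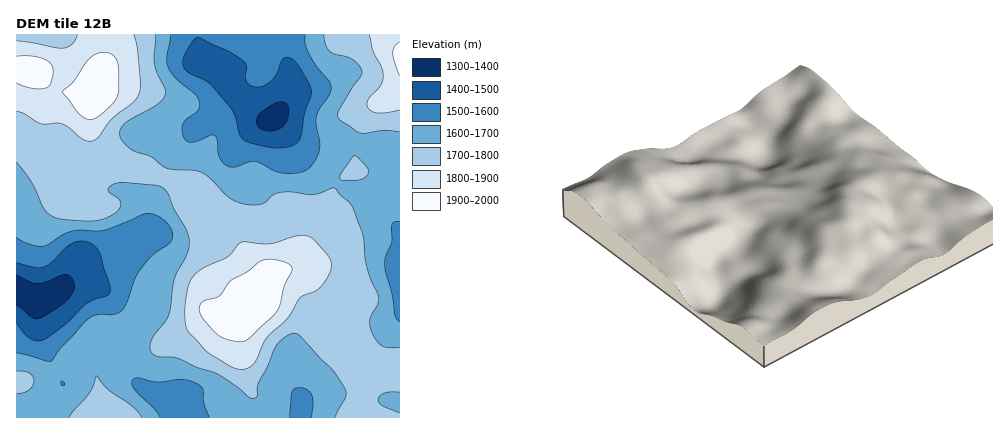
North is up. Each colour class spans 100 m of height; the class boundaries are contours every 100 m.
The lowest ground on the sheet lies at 1340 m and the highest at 1990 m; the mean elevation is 1680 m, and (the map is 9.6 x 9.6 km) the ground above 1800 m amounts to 15.1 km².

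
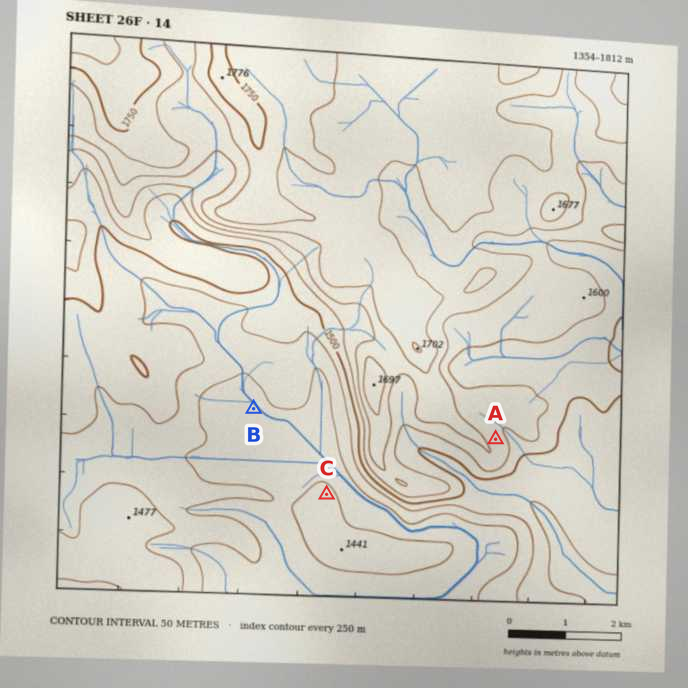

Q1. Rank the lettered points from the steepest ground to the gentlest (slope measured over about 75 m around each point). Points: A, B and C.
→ A C B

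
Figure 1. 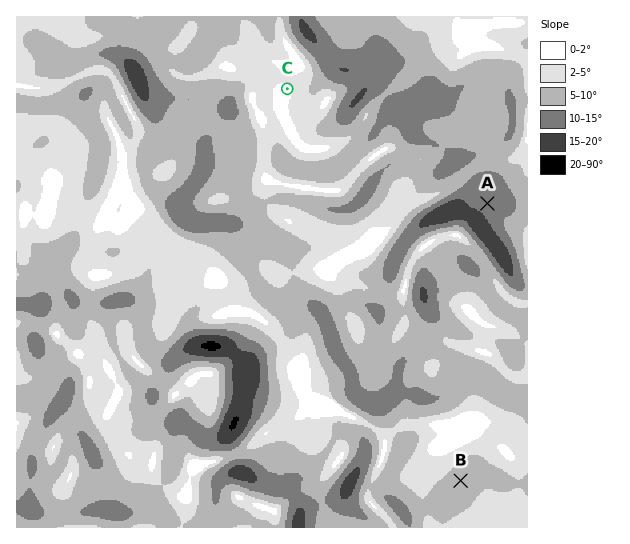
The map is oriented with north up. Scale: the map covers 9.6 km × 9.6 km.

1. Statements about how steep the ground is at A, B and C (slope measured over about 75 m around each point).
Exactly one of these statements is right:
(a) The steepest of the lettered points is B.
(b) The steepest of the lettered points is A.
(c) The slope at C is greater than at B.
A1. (b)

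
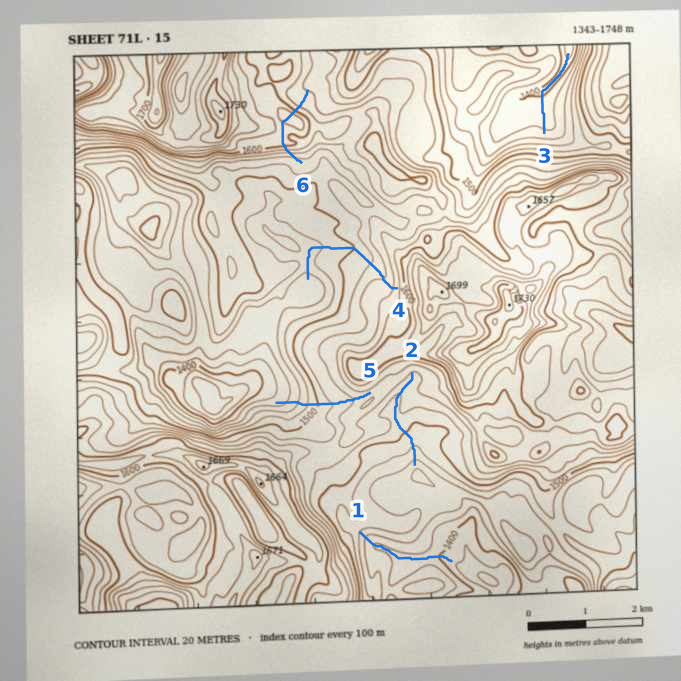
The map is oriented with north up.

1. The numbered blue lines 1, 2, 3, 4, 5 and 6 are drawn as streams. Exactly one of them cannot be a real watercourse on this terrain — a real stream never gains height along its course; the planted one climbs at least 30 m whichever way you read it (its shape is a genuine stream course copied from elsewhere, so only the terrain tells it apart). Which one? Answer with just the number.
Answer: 6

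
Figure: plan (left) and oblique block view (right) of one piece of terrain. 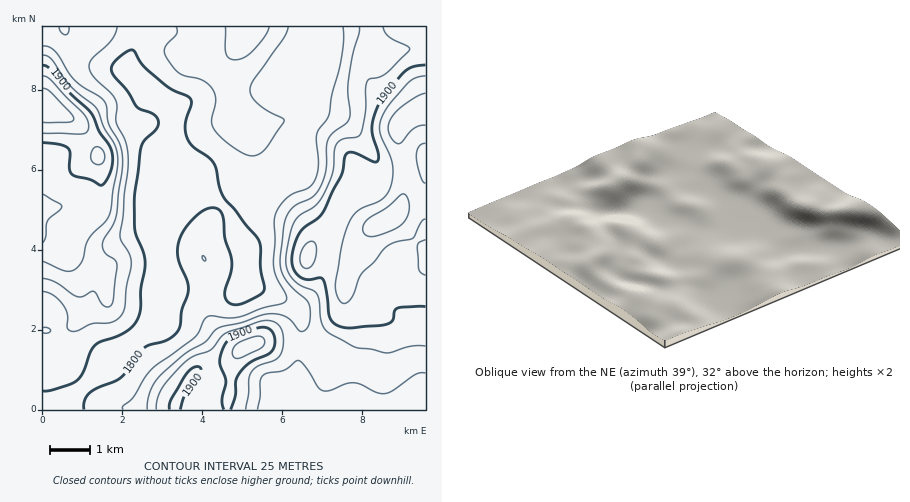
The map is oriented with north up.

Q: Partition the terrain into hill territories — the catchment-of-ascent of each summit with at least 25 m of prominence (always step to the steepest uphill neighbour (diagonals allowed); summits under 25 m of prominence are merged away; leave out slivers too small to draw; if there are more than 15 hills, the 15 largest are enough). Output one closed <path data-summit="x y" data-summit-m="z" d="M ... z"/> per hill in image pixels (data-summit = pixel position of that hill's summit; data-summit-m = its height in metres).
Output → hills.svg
<path data-summit="392 218" data-summit-m="1966" d="M426 26l-110 0-1 26-10 18 11 42-17 36 0 18-29 21-30 16-9 7-1 5-6-9-12-9-14-6-14-1-10 8-13 20-2 22 4 32 13 16 20 5 34 1 8-2 6-8 4 0 38 16 12 10 3 6 1 12-4 22 0 24-6 36 134 0z"/><path data-summit="46 108" data-summit-m="1961" d="M140 26l-98 0 0 384 18 0 52-55 32-24 14-9-1-22 7-22-5-38 2-30-3-14 0-24 14-34 2-30-30-20-16-16 0-10 12-28z"/><path data-summit="244 26" data-summit-m="1874" d="M316 26l-175 0-1 8-12 28 0 10 16 16 30 20-2 30-14 34 0 24 4 21 12-19 10-8 14 1 14 6 10 8 8 10 1-5 9-7 30-16 29-21 0-18 17-36-11-38 0-4 6-8 5-14z"/><path data-summit="248 346" data-summit-m="1934" d="M164 276l-7 24 1 22-14 9-32 24-52 55 232 0 5-26 1-34 4-22-1-12-3-6-12-10-38-16-4 0-6 8-8 2-34-1-20-5z"/>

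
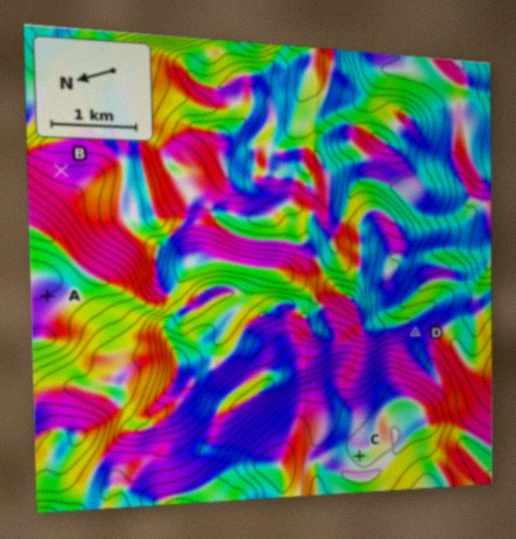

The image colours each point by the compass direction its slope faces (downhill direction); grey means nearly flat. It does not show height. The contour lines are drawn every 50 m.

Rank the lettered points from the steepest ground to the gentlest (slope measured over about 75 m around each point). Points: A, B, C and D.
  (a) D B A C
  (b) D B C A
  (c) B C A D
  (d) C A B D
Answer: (a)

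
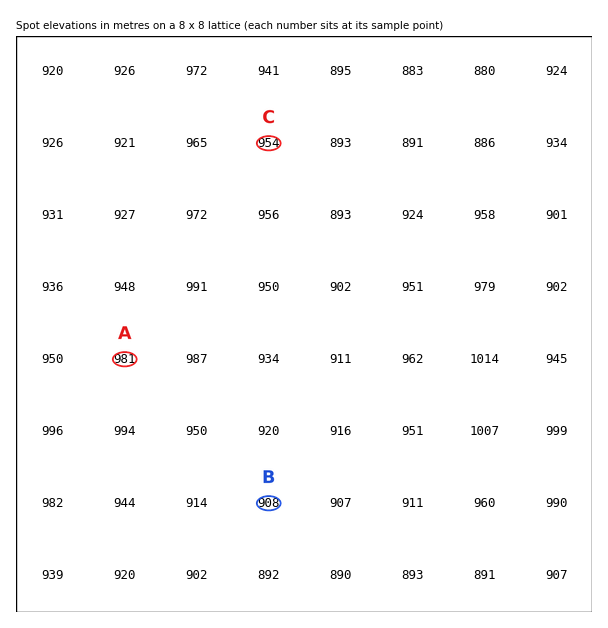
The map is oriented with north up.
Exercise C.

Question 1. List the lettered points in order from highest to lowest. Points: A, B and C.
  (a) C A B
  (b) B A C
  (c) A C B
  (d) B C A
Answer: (c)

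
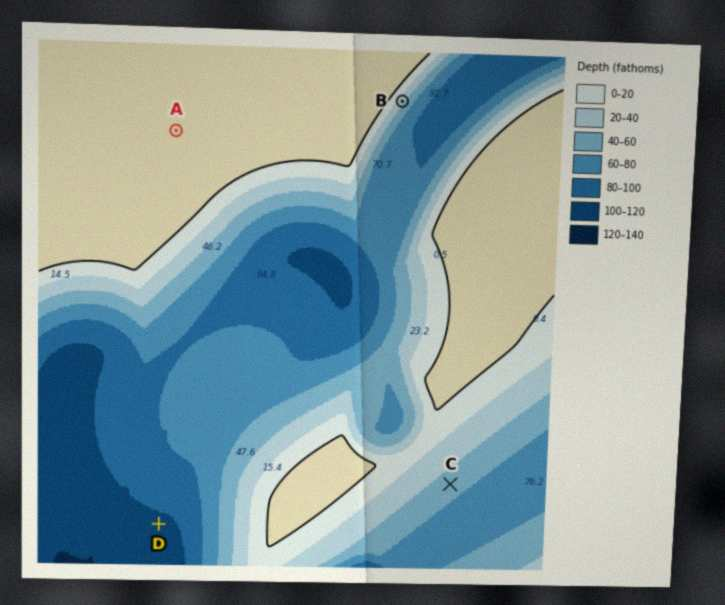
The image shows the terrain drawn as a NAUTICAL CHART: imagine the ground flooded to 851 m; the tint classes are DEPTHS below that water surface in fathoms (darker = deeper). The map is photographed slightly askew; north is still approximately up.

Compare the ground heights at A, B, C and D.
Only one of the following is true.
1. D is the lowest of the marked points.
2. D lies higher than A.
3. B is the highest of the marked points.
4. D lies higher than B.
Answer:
1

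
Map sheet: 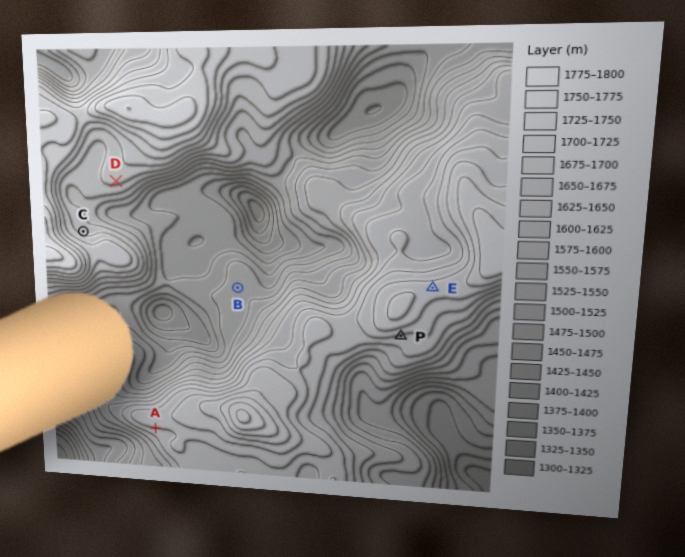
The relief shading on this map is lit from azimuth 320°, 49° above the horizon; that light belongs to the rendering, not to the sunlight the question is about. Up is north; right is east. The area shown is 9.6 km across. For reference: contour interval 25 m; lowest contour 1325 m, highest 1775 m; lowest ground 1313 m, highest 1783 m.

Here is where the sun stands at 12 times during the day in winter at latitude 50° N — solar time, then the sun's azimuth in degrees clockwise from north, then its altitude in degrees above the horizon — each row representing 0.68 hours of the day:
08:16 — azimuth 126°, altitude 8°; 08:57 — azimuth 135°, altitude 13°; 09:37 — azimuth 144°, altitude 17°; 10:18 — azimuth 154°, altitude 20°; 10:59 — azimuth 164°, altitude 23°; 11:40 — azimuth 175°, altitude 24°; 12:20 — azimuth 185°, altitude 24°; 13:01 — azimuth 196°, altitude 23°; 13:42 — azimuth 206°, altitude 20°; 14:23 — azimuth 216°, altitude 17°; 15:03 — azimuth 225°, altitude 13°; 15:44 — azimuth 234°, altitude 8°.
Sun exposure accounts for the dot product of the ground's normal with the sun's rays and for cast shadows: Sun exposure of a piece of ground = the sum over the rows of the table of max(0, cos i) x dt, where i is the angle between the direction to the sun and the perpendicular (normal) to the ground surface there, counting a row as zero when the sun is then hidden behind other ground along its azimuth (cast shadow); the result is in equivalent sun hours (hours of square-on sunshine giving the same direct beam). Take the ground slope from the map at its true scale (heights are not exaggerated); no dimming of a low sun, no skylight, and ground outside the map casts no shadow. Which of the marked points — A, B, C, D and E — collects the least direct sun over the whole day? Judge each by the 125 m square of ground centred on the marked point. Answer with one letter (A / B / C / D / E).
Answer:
C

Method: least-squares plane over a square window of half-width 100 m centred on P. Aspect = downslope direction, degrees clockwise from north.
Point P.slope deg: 8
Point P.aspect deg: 164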